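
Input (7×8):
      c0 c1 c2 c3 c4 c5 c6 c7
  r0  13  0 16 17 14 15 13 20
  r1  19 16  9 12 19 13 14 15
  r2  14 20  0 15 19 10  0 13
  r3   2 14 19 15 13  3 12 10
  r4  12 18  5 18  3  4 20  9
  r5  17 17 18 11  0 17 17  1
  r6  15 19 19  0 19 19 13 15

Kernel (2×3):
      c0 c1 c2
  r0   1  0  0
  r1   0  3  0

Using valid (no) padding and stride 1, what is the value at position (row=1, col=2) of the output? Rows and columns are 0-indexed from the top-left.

The receptive field on the input at this output position is [9 12 19 / 0 15 19]. Elementwise product with the kernel and sum: 9·1 + 15·3.

54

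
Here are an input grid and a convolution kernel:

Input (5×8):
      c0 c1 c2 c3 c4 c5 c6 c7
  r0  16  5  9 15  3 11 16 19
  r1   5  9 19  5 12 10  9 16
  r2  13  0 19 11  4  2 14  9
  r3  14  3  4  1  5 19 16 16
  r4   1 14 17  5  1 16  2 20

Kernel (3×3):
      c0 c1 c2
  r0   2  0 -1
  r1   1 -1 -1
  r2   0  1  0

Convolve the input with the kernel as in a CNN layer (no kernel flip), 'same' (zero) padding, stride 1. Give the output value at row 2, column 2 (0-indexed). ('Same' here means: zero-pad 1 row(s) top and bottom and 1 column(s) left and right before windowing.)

The receptive field on the zero-padded input at this output position is [9 19 5 / 0 19 11 / 3 4 1]. Elementwise product with the kernel and sum: 9·2 + 5·-1 + 0·1 + 19·-1 + 11·-1 + 4·1.

-13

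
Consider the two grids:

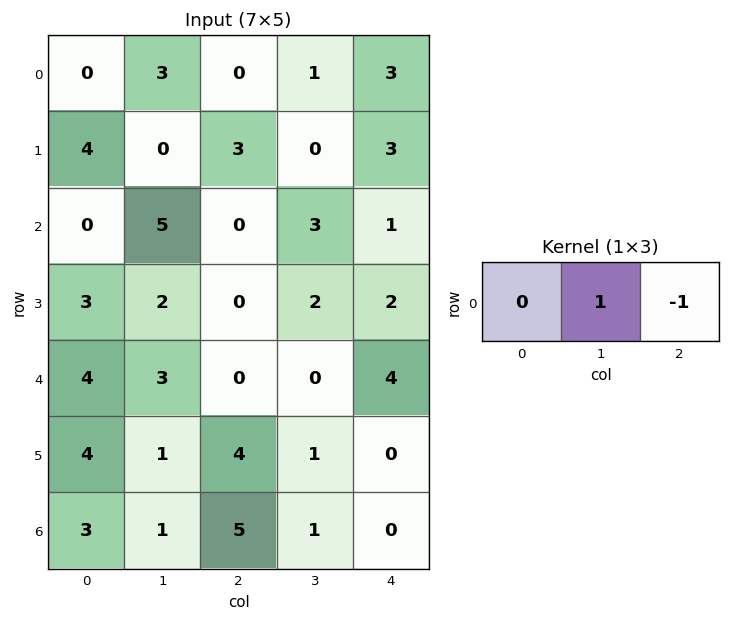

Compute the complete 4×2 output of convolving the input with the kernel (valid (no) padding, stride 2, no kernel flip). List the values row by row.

Output[0,0]: The receptive field on the input at this output position is [0 3 0]. Elementwise product with the kernel and sum: 3·1 + 0·-1.
Output[0,1]: The receptive field on the input at this output position is [0 1 3]. Elementwise product with the kernel and sum: 1·1 + 3·-1.

3 -2
5 2
3 -4
-4 1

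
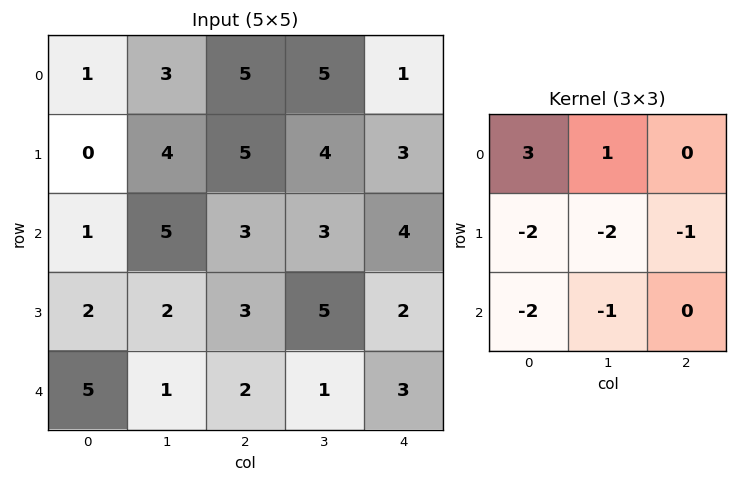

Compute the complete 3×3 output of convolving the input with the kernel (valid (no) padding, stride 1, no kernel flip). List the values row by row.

-14 -21 -10
-17 -9 -8
-14 -1 -11

Output[0,0]: The receptive field on the input at this output position is [1 3 5 / 0 4 5 / 1 5 3]. Elementwise product with the kernel and sum: 1·3 + 3·1 + 0·-2 + 4·-2 + 5·-1 + 1·-2 + 5·-1.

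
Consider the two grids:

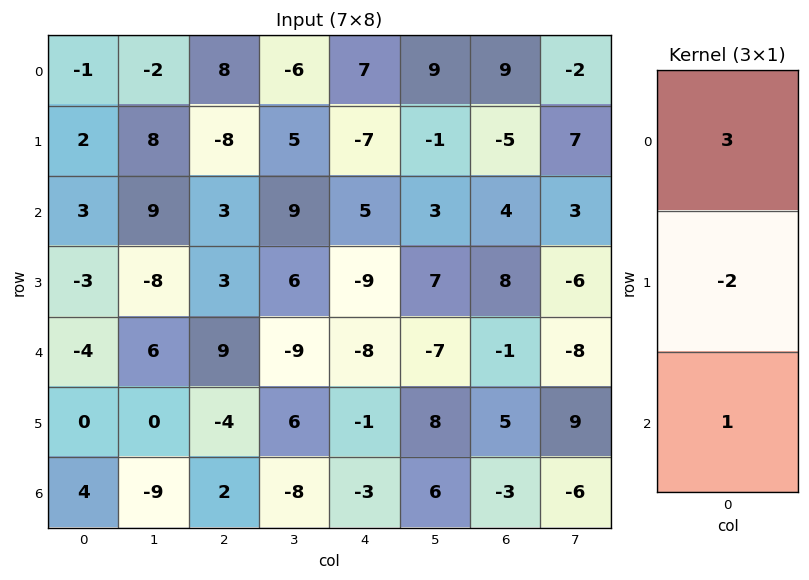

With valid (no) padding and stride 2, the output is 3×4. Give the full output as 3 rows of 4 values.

Output[0,0]: The receptive field on the input at this output position is [-1 / 2 / 3]. Elementwise product with the kernel and sum: -1·3 + 2·-2 + 3·1.
Output[0,1]: The receptive field on the input at this output position is [8 / -8 / 3]. Elementwise product with the kernel and sum: 8·3 + -8·-2 + 3·1.

-4 43 40 41
11 12 25 -5
-8 37 -25 -16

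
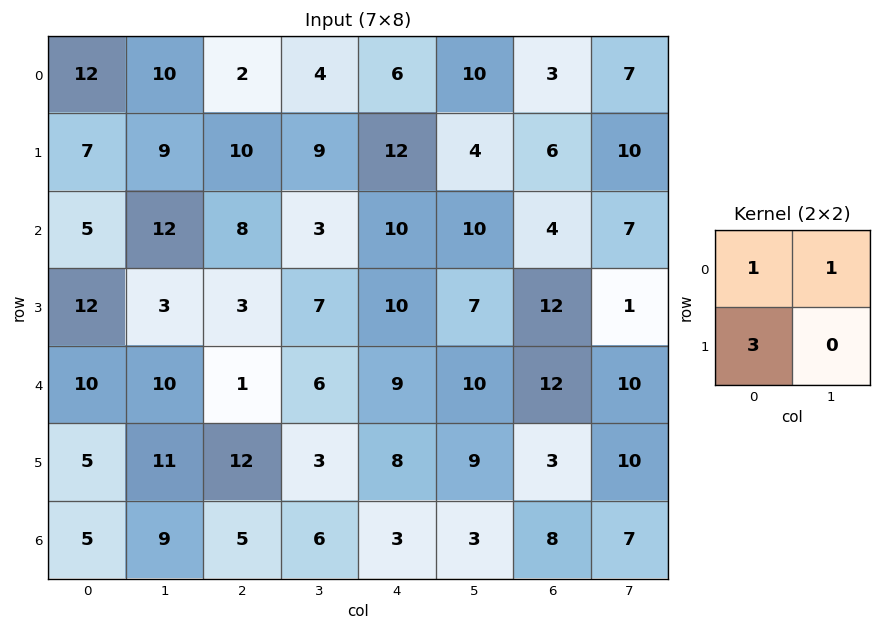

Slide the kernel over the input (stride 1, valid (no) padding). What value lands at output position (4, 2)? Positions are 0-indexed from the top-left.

43

The receptive field on the input at this output position is [1 6 / 12 3]. Elementwise product with the kernel and sum: 1·1 + 6·1 + 12·3.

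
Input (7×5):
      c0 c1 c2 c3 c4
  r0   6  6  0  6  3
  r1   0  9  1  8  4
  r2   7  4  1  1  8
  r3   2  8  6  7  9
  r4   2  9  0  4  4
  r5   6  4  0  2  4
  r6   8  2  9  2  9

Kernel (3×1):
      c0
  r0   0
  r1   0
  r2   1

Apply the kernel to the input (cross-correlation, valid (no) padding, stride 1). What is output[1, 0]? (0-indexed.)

2

The receptive field on the input at this output position is [0 / 7 / 2]. Elementwise product with the kernel and sum: 2·1.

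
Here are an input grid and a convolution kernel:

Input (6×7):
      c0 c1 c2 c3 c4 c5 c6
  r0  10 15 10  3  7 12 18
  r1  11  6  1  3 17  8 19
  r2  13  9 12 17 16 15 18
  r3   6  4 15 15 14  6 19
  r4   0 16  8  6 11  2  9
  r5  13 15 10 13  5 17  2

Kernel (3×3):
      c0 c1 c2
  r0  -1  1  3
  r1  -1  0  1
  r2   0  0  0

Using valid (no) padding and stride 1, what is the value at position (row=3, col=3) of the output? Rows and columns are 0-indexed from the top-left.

13

The receptive field on the input at this output position is [15 14 6 / 6 11 2 / 13 5 17]. Elementwise product with the kernel and sum: 15·-1 + 14·1 + 6·3 + 6·-1 + 2·1.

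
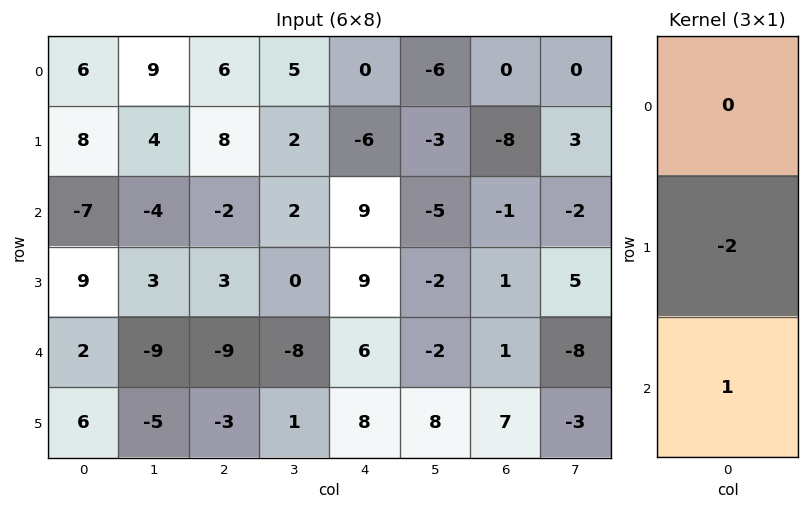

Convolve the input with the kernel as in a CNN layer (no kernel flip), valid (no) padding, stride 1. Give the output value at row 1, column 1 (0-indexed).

The receptive field on the input at this output position is [4 / -4 / 3]. Elementwise product with the kernel and sum: -4·-2 + 3·1.

11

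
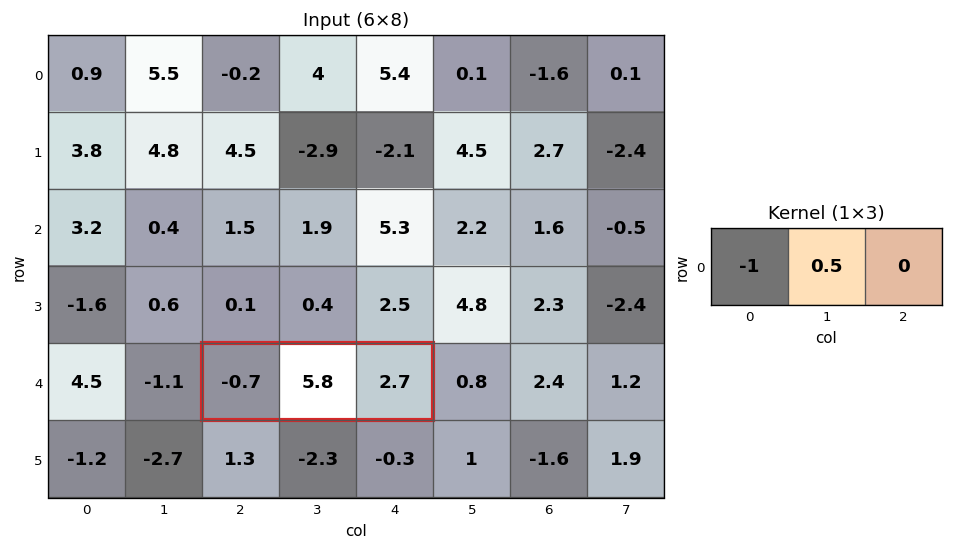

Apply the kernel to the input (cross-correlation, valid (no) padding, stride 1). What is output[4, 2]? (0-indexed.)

3.6

The receptive field on the input at this output position is [-0.7 5.8 2.7]. Elementwise product with the kernel and sum: -0.7·-1 + 5.8·0.5.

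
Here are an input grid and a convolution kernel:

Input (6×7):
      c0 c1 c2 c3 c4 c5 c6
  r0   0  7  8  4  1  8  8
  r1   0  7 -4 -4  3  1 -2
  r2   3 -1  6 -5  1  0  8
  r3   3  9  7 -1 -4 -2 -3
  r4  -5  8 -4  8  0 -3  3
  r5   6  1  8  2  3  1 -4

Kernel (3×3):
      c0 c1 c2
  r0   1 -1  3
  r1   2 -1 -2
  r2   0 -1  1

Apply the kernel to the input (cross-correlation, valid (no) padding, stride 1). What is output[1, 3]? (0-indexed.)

-13

The receptive field on the input at this output position is [-4 3 1 / -5 1 0 / -1 -4 -2]. Elementwise product with the kernel and sum: -4·1 + 3·-1 + 1·3 + -5·2 + 1·-1 + 0·-2 + -4·-1 + -2·1.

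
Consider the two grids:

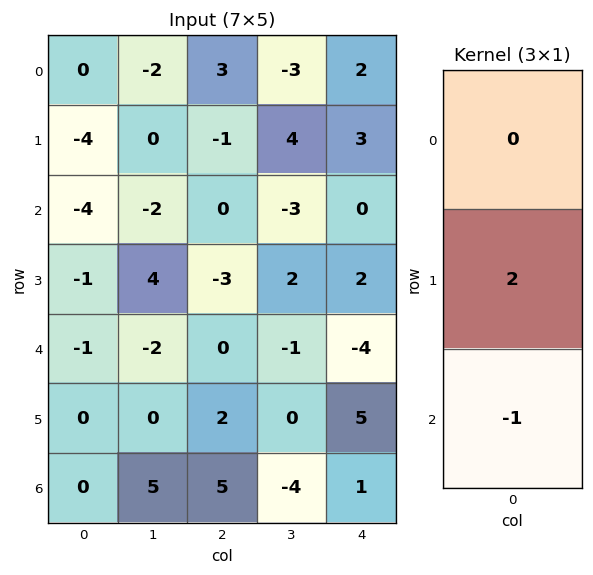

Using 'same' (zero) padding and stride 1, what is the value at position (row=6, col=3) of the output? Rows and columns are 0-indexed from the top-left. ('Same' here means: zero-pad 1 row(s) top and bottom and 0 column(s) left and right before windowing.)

-8

The receptive field on the zero-padded input at this output position is [0 / -4 / 0]. Elementwise product with the kernel and sum: -4·2 + 0·-1.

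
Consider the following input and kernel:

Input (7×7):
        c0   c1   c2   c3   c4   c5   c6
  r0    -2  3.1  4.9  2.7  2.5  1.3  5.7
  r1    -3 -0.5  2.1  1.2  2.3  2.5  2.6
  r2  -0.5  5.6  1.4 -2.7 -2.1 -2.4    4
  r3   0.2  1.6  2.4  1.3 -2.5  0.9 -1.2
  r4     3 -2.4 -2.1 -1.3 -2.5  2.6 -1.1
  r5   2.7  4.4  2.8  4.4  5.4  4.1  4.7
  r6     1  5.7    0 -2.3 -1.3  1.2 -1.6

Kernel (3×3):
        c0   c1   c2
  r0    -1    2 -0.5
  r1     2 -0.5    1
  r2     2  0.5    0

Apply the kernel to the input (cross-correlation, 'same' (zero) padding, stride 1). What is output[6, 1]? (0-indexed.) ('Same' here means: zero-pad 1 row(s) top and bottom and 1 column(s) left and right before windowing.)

3.85

The receptive field on the zero-padded input at this output position is [2.7 4.4 2.8 / 1 5.7 0 / 0 0 0]. Elementwise product with the kernel and sum: 2.7·-1 + 4.4·2 + 2.8·-0.5 + 1·2 + 5.7·-0.5 + 0·1 + 0·2 + 0·0.5.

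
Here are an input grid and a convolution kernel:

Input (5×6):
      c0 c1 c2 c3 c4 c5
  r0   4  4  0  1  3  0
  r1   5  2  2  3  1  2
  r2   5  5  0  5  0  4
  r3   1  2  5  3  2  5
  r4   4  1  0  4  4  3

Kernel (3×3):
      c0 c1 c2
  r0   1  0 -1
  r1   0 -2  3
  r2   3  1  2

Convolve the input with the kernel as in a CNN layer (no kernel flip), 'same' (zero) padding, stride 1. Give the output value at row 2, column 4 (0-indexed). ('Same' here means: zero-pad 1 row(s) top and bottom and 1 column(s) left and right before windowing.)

34

The receptive field on the zero-padded input at this output position is [3 1 2 / 5 0 4 / 3 2 5]. Elementwise product with the kernel and sum: 3·1 + 2·-1 + 0·-2 + 4·3 + 3·3 + 2·1 + 5·2.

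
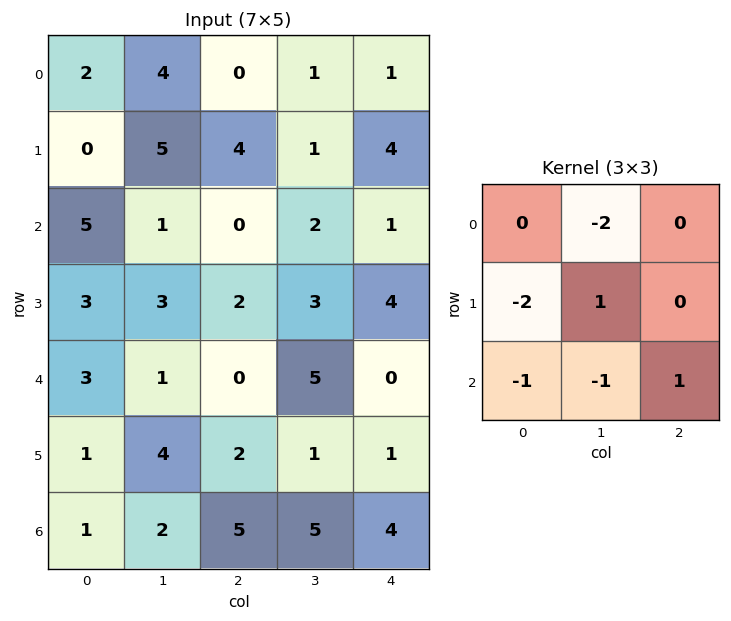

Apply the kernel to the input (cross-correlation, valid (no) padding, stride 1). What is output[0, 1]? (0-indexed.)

The receptive field on the input at this output position is [4 0 1 / 5 4 1 / 1 0 2]. Elementwise product with the kernel and sum: 0·-2 + 5·-2 + 4·1 + 1·-1 + 0·-1 + 2·1.

-5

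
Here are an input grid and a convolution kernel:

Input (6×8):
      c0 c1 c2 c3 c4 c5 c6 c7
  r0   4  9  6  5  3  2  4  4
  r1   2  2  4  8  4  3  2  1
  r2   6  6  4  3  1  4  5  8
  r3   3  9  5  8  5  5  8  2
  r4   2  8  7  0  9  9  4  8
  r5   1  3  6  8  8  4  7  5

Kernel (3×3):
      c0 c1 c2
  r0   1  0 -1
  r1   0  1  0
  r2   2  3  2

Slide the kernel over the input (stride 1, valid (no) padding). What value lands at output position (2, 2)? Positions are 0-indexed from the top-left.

The receptive field on the input at this output position is [4 3 1 / 5 8 5 / 7 0 9]. Elementwise product with the kernel and sum: 4·1 + 1·-1 + 8·1 + 7·2 + 0·3 + 9·2.

43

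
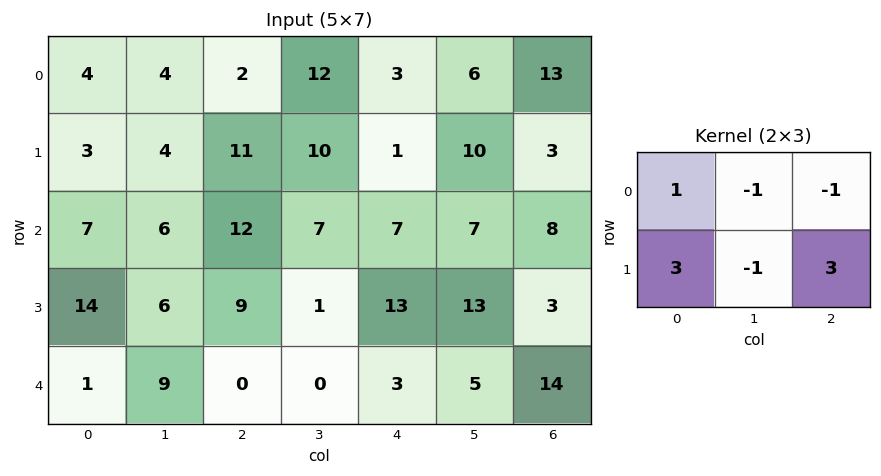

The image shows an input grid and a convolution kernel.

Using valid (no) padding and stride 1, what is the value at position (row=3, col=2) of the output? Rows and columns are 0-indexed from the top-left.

The receptive field on the input at this output position is [9 1 13 / 0 0 3]. Elementwise product with the kernel and sum: 9·1 + 1·-1 + 13·-1 + 0·3 + 0·-1 + 3·3.

4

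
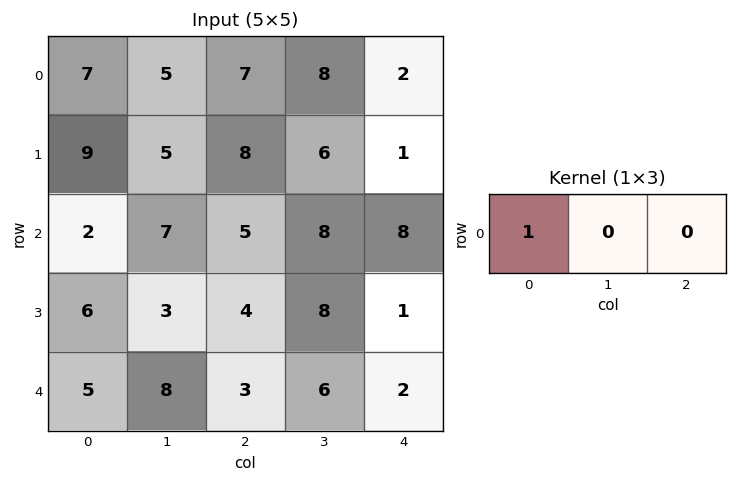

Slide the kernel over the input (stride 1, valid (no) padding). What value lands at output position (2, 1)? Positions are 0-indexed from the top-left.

The receptive field on the input at this output position is [7 5 8]. Elementwise product with the kernel and sum: 7·1.

7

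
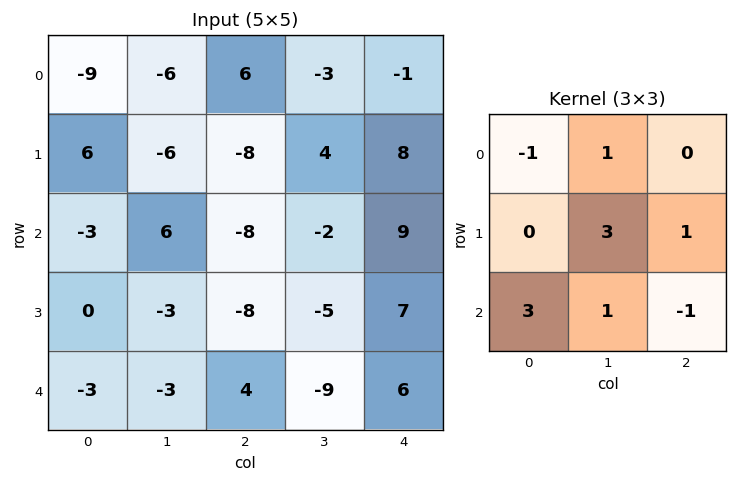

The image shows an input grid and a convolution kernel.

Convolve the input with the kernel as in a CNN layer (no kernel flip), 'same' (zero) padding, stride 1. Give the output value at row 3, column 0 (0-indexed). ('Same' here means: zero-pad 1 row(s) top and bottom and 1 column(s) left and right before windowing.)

-6

The receptive field on the zero-padded input at this output position is [0 -3 6 / 0 0 -3 / 0 -3 -3]. Elementwise product with the kernel and sum: 0·-1 + -3·1 + 0·3 + -3·1 + 0·3 + -3·1 + -3·-1.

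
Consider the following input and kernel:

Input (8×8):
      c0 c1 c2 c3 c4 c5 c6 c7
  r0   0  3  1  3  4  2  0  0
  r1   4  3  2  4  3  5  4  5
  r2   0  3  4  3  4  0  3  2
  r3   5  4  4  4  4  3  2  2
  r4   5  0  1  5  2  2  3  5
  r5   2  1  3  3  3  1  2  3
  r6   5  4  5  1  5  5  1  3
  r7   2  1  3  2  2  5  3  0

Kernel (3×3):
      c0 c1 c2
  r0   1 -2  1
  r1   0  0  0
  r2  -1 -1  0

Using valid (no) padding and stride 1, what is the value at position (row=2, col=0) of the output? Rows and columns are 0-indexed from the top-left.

The receptive field on the input at this output position is [0 3 4 / 5 4 4 / 5 0 1]. Elementwise product with the kernel and sum: 0·1 + 3·-2 + 4·1 + 5·-1 + 0·-1.

-7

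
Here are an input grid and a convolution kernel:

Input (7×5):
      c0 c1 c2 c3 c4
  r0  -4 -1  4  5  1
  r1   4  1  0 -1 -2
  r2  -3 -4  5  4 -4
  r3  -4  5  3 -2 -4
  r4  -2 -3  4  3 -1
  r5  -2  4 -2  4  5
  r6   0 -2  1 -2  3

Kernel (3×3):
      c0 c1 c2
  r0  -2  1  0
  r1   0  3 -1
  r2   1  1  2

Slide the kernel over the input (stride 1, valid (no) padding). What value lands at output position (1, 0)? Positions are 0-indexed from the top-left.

The receptive field on the input at this output position is [4 1 0 / -3 -4 5 / -4 5 3]. Elementwise product with the kernel and sum: 4·-2 + 1·1 + -4·3 + 5·-1 + -4·1 + 5·1 + 3·2.

-17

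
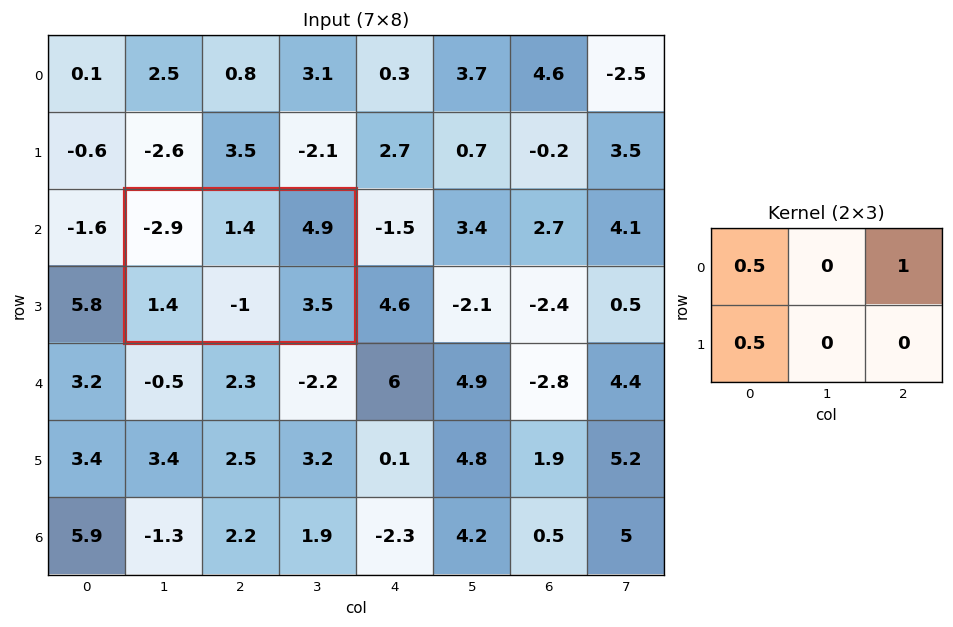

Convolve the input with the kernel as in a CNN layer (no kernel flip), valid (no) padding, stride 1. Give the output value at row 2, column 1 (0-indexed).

4.15

The receptive field on the input at this output position is [-2.9 1.4 4.9 / 1.4 -1 3.5]. Elementwise product with the kernel and sum: -2.9·0.5 + 4.9·1 + 1.4·0.5.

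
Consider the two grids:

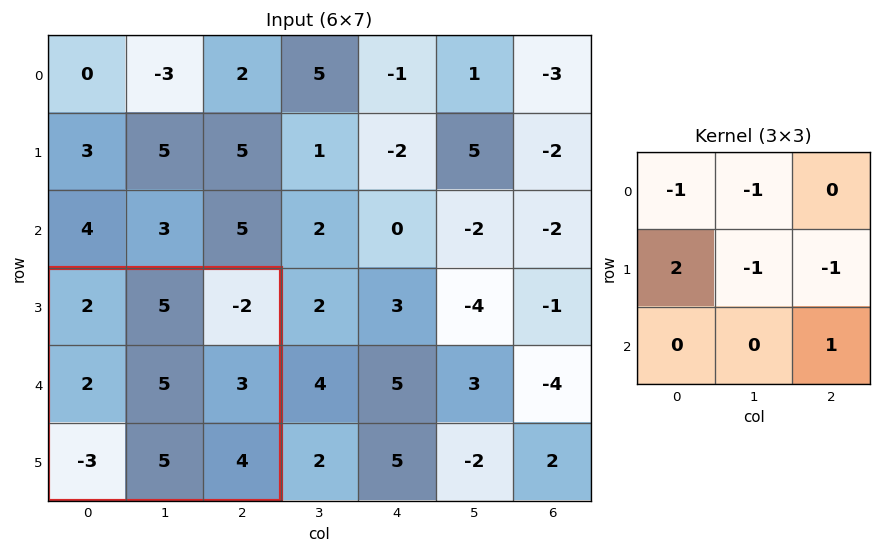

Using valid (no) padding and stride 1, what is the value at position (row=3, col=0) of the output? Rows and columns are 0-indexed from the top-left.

The receptive field on the input at this output position is [2 5 -2 / 2 5 3 / -3 5 4]. Elementwise product with the kernel and sum: 2·-1 + 5·-1 + 2·2 + 5·-1 + 3·-1 + 4·1.

-7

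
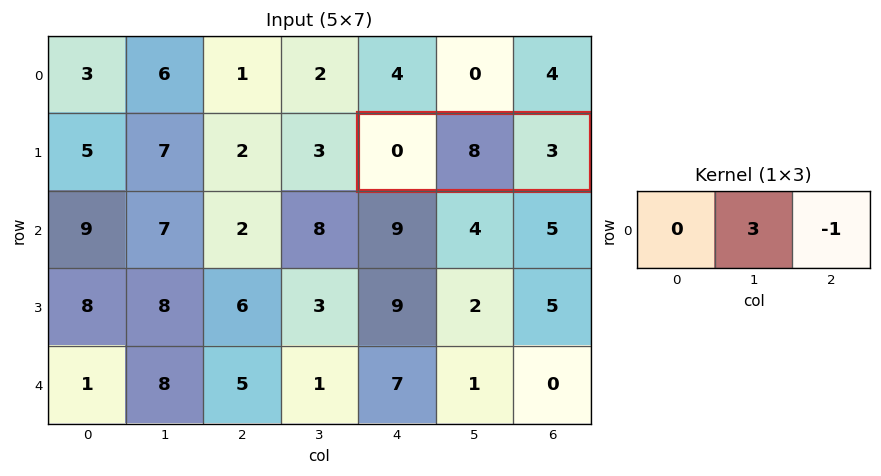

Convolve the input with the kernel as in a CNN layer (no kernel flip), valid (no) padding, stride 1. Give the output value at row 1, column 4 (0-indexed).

21

The receptive field on the input at this output position is [0 8 3]. Elementwise product with the kernel and sum: 8·3 + 3·-1.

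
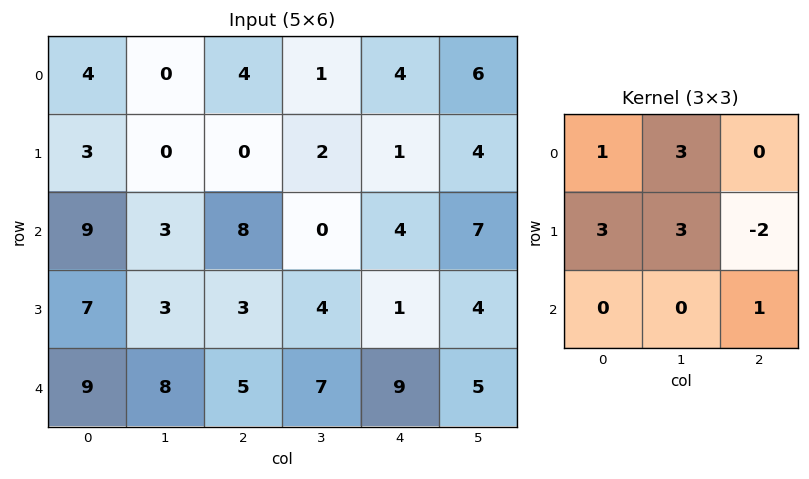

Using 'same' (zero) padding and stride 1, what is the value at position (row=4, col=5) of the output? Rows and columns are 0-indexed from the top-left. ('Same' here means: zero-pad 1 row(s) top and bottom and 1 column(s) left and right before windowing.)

55

The receptive field on the zero-padded input at this output position is [1 4 0 / 9 5 0 / 0 0 0]. Elementwise product with the kernel and sum: 1·1 + 4·3 + 9·3 + 5·3 + 0·-2 + 0·1.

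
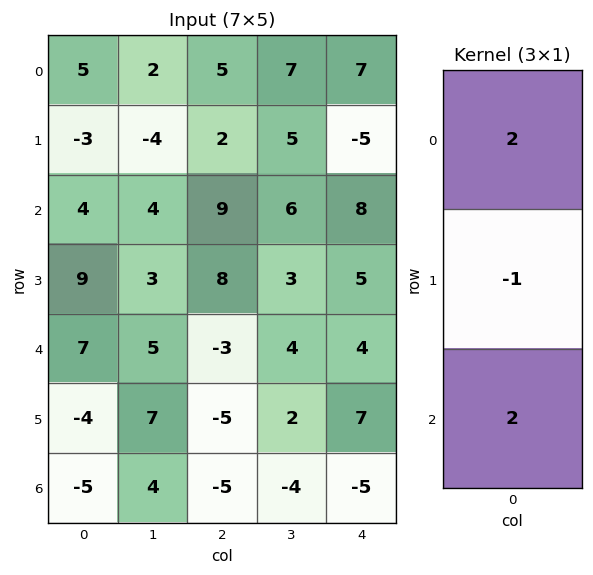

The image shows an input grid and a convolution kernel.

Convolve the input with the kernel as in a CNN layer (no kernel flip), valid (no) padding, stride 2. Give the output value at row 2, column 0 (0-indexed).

The receptive field on the input at this output position is [7 / -4 / -5]. Elementwise product with the kernel and sum: 7·2 + -4·-1 + -5·2.

8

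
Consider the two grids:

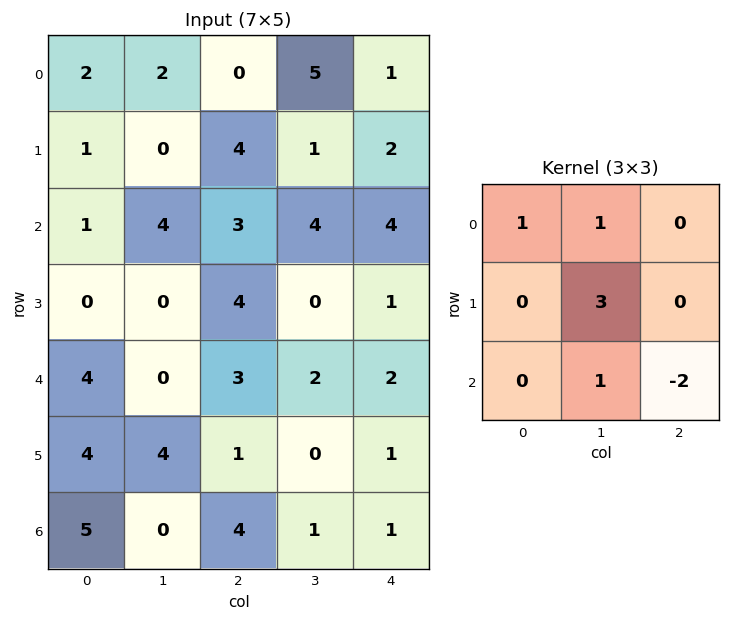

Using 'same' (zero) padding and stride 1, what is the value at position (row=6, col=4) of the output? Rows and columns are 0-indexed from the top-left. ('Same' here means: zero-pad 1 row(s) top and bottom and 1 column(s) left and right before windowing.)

The receptive field on the zero-padded input at this output position is [0 1 0 / 1 1 0 / 0 0 0]. Elementwise product with the kernel and sum: 0·1 + 1·1 + 1·3 + 0·1 + 0·-2.

4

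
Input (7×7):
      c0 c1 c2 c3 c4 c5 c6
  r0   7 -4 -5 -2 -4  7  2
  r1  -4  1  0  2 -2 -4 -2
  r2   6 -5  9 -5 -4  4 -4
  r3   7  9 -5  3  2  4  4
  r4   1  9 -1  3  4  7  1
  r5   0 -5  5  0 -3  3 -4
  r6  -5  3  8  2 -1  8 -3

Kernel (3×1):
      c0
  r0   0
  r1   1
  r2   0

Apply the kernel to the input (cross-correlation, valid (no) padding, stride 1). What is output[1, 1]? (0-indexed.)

-5

The receptive field on the input at this output position is [1 / -5 / 9]. Elementwise product with the kernel and sum: -5·1.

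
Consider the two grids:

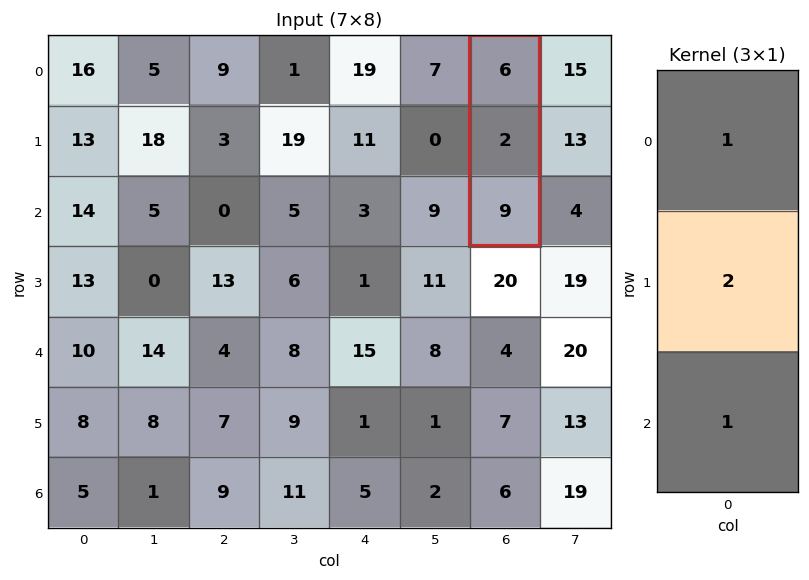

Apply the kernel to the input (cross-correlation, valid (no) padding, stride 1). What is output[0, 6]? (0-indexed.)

19

The receptive field on the input at this output position is [6 / 2 / 9]. Elementwise product with the kernel and sum: 6·1 + 2·2 + 9·1.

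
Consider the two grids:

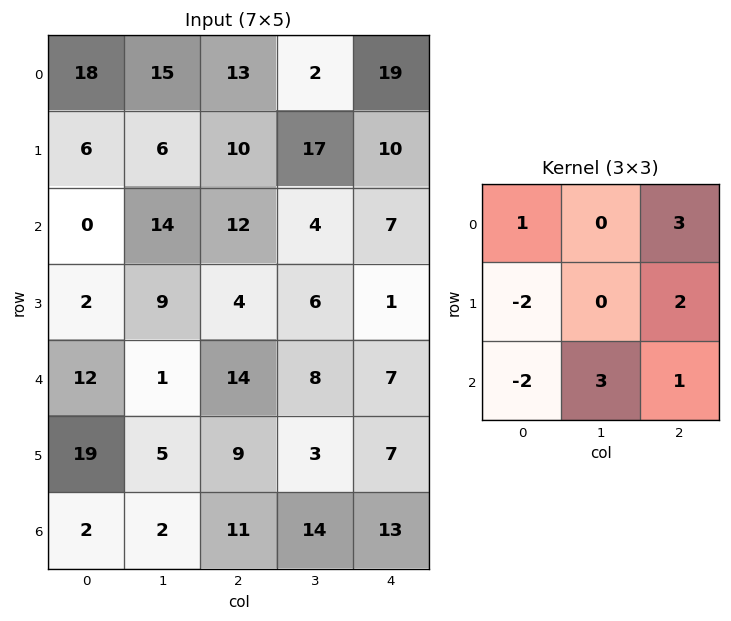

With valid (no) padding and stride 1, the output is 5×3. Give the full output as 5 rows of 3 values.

Output[0,0]: The receptive field on the input at this output position is [18 15 13 / 6 6 10 / 0 14 12]. Elementwise product with the kernel and sum: 18·1 + 13·3 + 6·-2 + 10·2 + 0·-2 + 14·3 + 12·1.

119 55 65
87 37 41
33 68 30
4 61 -9
47 64 64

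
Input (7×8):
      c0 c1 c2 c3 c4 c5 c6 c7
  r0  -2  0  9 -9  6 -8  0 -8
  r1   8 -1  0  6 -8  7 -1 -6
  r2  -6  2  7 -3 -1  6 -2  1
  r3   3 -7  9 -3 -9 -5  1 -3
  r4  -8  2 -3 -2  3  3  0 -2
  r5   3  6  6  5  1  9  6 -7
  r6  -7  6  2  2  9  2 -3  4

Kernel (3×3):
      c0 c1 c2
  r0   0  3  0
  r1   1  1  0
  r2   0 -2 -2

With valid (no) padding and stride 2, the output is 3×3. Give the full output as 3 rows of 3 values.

-11 -13 -33
4 -5 -2
-1 -17 21

Output[0,0]: The receptive field on the input at this output position is [-2 0 9 / 8 -1 0 / -6 2 7]. Elementwise product with the kernel and sum: 0·3 + 8·1 + -1·1 + 2·-2 + 7·-2.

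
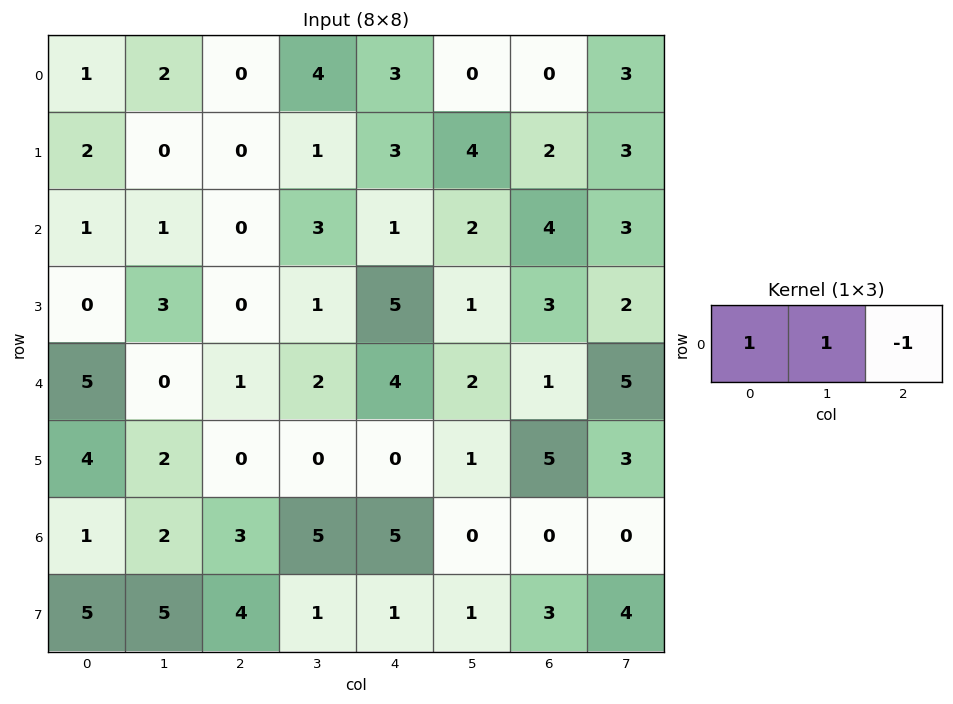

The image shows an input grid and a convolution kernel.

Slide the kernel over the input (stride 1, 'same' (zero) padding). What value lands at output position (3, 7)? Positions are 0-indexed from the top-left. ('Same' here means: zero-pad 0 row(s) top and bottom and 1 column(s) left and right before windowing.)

5

The receptive field on the zero-padded input at this output position is [3 2 0]. Elementwise product with the kernel and sum: 3·1 + 2·1 + 0·-1.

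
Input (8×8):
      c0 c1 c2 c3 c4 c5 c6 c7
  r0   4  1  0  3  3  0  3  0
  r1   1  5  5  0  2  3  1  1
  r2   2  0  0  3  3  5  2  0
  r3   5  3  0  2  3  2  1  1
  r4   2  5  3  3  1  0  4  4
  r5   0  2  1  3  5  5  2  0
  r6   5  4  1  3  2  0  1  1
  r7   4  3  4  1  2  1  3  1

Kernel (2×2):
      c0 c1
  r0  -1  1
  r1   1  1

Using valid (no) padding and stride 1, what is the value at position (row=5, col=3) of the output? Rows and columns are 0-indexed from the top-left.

The receptive field on the input at this output position is [3 5 / 3 2]. Elementwise product with the kernel and sum: 3·-1 + 5·1 + 3·1 + 2·1.

7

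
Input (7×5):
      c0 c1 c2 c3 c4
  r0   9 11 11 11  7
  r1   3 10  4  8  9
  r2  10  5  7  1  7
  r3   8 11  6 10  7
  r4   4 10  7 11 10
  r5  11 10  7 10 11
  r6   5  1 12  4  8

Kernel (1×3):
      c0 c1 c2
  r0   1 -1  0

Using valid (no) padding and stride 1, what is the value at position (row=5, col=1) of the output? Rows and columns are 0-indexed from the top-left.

3

The receptive field on the input at this output position is [10 7 10]. Elementwise product with the kernel and sum: 10·1 + 7·-1.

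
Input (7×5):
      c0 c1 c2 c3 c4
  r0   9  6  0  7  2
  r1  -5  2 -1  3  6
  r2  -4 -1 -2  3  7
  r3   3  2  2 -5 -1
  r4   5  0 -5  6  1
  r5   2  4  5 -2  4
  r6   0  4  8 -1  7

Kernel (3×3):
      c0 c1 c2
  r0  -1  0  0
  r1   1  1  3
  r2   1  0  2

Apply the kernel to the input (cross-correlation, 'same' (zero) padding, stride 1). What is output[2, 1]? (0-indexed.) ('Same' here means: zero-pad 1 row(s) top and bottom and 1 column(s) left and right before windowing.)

1

The receptive field on the zero-padded input at this output position is [-5 2 -1 / -4 -1 -2 / 3 2 2]. Elementwise product with the kernel and sum: -5·-1 + -4·1 + -1·1 + -2·3 + 3·1 + 2·2.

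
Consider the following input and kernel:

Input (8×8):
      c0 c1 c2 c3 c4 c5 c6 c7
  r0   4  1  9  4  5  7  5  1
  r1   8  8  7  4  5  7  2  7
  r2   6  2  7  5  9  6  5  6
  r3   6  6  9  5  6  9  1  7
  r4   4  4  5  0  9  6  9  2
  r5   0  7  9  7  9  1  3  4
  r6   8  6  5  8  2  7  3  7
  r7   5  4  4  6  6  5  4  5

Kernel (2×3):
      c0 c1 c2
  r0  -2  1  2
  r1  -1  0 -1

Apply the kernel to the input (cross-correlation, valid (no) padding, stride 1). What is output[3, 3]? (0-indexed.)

The receptive field on the input at this output position is [5 6 9 / 0 9 6]. Elementwise product with the kernel and sum: 5·-2 + 6·1 + 9·2 + 0·-1 + 6·-1.

8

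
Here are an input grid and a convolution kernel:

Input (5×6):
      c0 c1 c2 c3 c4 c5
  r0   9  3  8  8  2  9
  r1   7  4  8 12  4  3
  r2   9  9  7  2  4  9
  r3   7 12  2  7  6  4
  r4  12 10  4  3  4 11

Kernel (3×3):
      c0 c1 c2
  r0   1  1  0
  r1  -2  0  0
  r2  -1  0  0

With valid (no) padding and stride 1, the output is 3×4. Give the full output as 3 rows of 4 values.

Output[0,0]: The receptive field on the input at this output position is [9 3 8 / 7 4 8 / 9 9 7]. Elementwise product with the kernel and sum: 9·1 + 3·1 + 7·-2 + 9·-1.

-11 -6 -7 -16
-14 -18 4 5
-8 -18 1 -11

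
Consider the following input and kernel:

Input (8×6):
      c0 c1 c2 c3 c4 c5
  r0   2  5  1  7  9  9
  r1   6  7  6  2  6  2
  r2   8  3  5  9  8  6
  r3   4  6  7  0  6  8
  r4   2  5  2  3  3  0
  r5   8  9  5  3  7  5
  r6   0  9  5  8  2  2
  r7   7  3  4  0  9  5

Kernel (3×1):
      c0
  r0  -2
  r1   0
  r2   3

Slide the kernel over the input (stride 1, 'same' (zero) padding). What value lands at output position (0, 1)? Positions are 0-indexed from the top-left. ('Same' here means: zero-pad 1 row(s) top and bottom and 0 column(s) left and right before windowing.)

The receptive field on the zero-padded input at this output position is [0 / 5 / 7]. Elementwise product with the kernel and sum: 0·-2 + 7·3.

21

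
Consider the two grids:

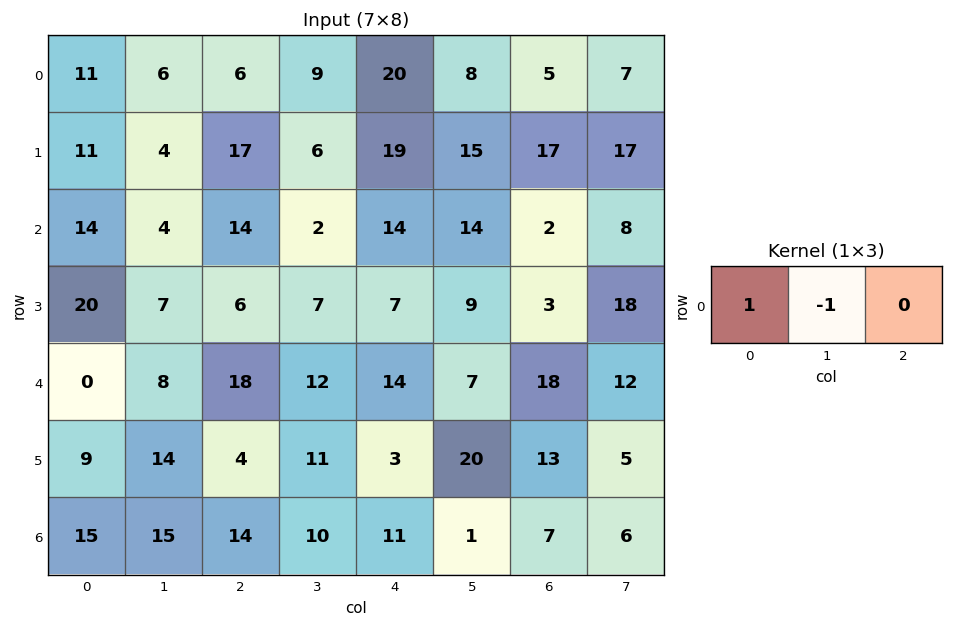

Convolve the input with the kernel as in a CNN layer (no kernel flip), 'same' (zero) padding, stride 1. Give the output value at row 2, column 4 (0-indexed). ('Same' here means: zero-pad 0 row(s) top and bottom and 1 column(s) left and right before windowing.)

The receptive field on the zero-padded input at this output position is [2 14 14]. Elementwise product with the kernel and sum: 2·1 + 14·-1.

-12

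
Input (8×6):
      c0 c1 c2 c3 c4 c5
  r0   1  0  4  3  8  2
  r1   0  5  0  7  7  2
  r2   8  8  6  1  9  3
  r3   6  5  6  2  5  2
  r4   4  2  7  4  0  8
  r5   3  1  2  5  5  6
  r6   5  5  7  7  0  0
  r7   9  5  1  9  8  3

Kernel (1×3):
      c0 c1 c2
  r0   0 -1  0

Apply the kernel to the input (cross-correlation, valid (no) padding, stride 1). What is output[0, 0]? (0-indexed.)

The receptive field on the input at this output position is [1 0 4]. Elementwise product with the kernel and sum: 0·-1.

0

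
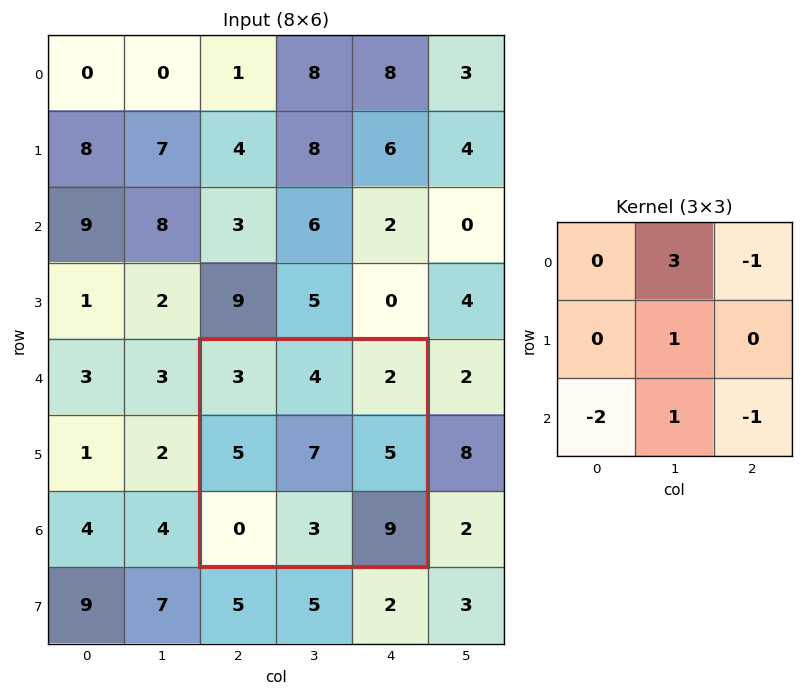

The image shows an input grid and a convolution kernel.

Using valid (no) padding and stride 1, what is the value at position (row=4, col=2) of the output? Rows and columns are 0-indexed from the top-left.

The receptive field on the input at this output position is [3 4 2 / 5 7 5 / 0 3 9]. Elementwise product with the kernel and sum: 4·3 + 2·-1 + 7·1 + 0·-2 + 3·1 + 9·-1.

11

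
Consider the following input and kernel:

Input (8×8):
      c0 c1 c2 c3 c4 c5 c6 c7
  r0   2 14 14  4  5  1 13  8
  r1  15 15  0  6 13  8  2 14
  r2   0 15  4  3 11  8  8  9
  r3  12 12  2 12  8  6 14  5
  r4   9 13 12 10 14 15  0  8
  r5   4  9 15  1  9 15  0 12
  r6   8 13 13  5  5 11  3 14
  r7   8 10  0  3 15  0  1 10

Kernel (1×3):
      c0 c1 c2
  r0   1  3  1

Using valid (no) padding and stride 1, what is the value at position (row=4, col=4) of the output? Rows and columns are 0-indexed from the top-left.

The receptive field on the input at this output position is [14 15 0]. Elementwise product with the kernel and sum: 14·1 + 15·3 + 0·1.

59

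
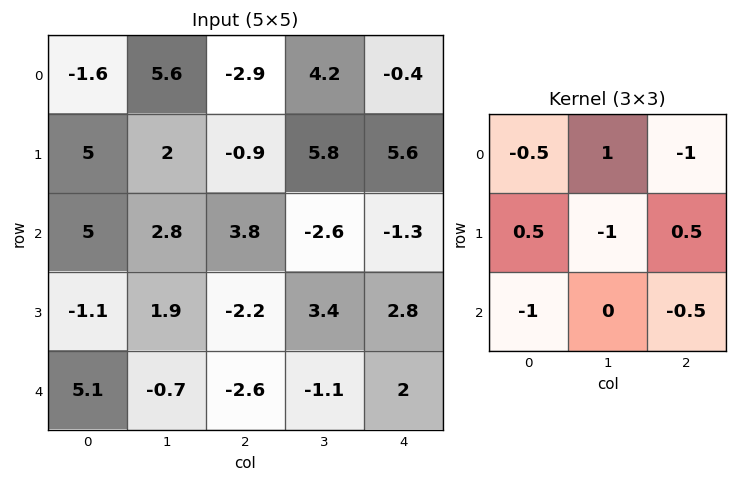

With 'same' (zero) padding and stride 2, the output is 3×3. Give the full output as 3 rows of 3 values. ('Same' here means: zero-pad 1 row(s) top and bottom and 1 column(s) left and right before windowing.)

Output[0,0]: The receptive field on the zero-padded input at this output position is [0 0 0 / 0 -1.6 5.6 / 0 5 2]. Elementwise product with the kernel and sum: 0·-0.5 + 0·1 + 0·-1 + 0·0.5 + -1.6·-1 + 5.6·0.5 + 0·-1 + 2·-0.5.
Output[0,1]: The receptive field on the zero-padded input at this output position is [0 0 0 / 5.6 -2.9 4.2 / 2 -0.9 5.8]. Elementwise product with the kernel and sum: 0·-0.5 + 0·1 + 0·-1 + 5.6·0.5 + -2.9·-1 + 4.2·0.5 + 2·-1 + 5.8·-0.5.

3.4 2.9 -3.3
-1.55 -15 -0.7
-8.45 -4.85 -1.45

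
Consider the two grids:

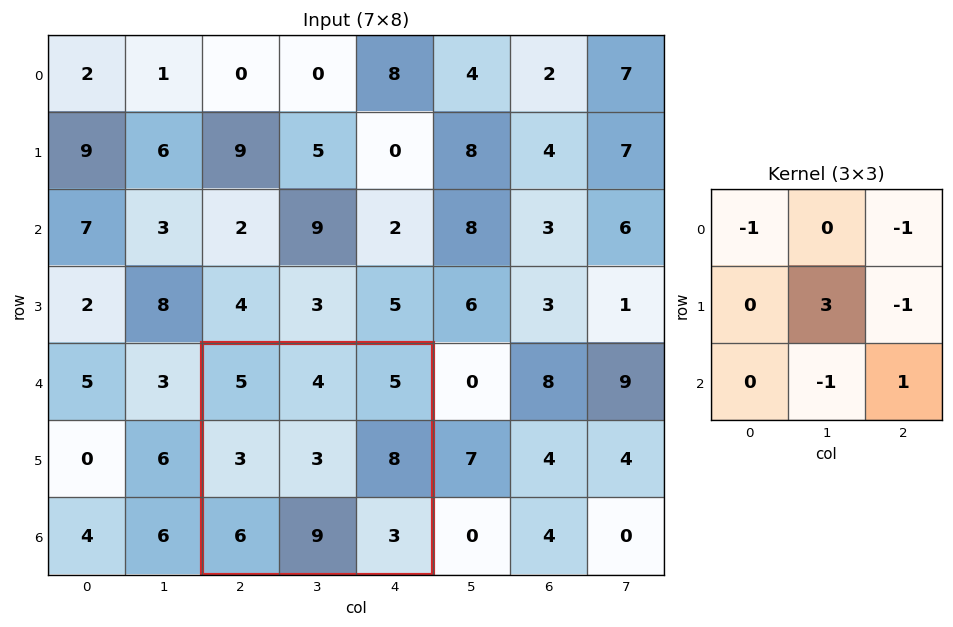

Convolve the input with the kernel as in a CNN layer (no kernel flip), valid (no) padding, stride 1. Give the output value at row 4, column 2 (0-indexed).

-15

The receptive field on the input at this output position is [5 4 5 / 3 3 8 / 6 9 3]. Elementwise product with the kernel and sum: 5·-1 + 5·-1 + 3·3 + 8·-1 + 9·-1 + 3·1.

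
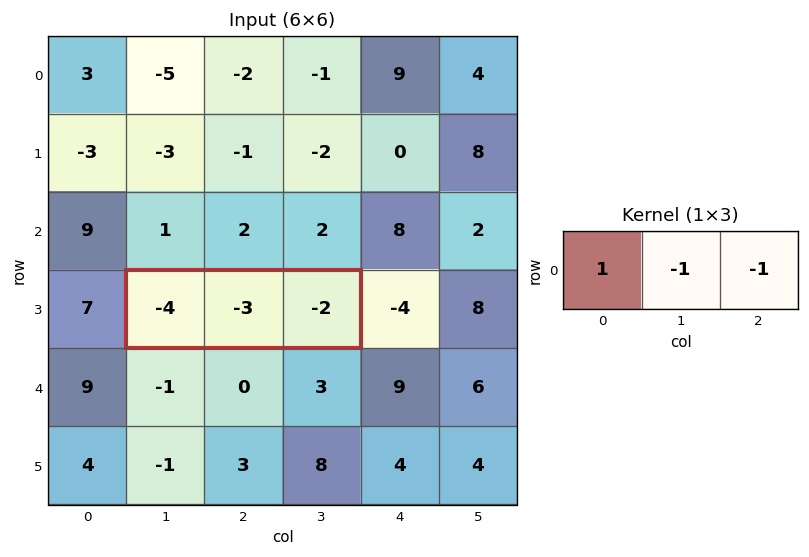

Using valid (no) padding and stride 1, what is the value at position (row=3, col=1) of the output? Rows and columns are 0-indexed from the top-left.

The receptive field on the input at this output position is [-4 -3 -2]. Elementwise product with the kernel and sum: -4·1 + -3·-1 + -2·-1.

1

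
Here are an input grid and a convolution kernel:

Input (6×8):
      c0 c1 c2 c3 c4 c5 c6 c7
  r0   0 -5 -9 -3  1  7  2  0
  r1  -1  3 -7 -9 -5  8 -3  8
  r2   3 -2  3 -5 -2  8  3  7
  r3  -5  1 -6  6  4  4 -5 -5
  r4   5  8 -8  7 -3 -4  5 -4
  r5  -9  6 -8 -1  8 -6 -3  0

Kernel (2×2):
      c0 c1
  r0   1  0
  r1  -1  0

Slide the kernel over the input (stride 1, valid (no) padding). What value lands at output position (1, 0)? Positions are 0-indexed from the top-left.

The receptive field on the input at this output position is [-1 3 / 3 -2]. Elementwise product with the kernel and sum: -1·1 + 3·-1.

-4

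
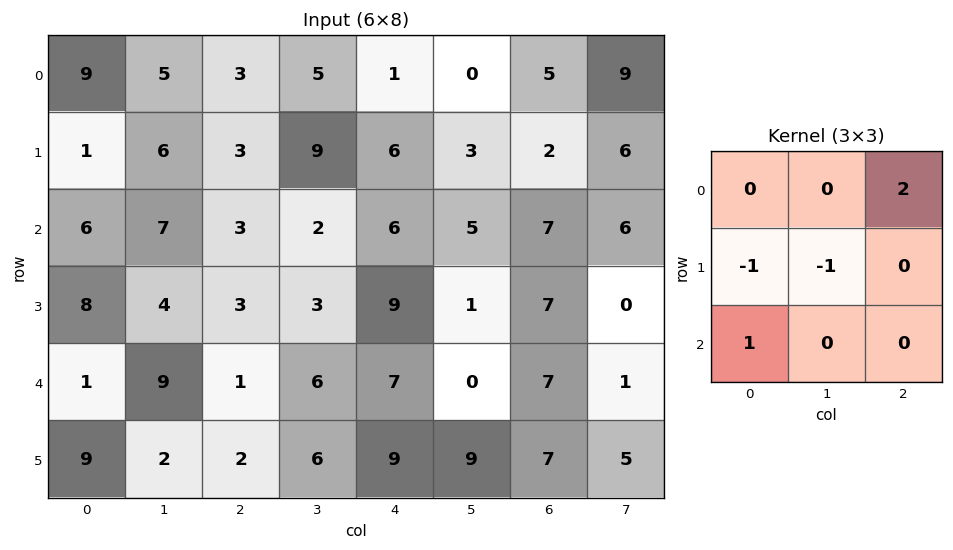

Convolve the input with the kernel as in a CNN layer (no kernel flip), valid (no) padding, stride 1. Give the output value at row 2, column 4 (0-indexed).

11

The receptive field on the input at this output position is [6 5 7 / 9 1 7 / 7 0 7]. Elementwise product with the kernel and sum: 7·2 + 9·-1 + 1·-1 + 7·1.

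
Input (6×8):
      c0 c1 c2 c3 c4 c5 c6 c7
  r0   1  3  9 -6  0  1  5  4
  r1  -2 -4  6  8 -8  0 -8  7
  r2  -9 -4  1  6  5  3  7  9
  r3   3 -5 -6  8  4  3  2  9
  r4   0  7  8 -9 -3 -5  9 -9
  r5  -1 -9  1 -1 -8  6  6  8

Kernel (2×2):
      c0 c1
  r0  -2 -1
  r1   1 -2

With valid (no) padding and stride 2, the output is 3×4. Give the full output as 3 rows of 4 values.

1 -22 -9 -36
35 -30 -15 -39
10 -4 -9 -19

Output[0,0]: The receptive field on the input at this output position is [1 3 / -2 -4]. Elementwise product with the kernel and sum: 1·-2 + 3·-1 + -2·1 + -4·-2.
Output[0,1]: The receptive field on the input at this output position is [9 -6 / 6 8]. Elementwise product with the kernel and sum: 9·-2 + -6·-1 + 6·1 + 8·-2.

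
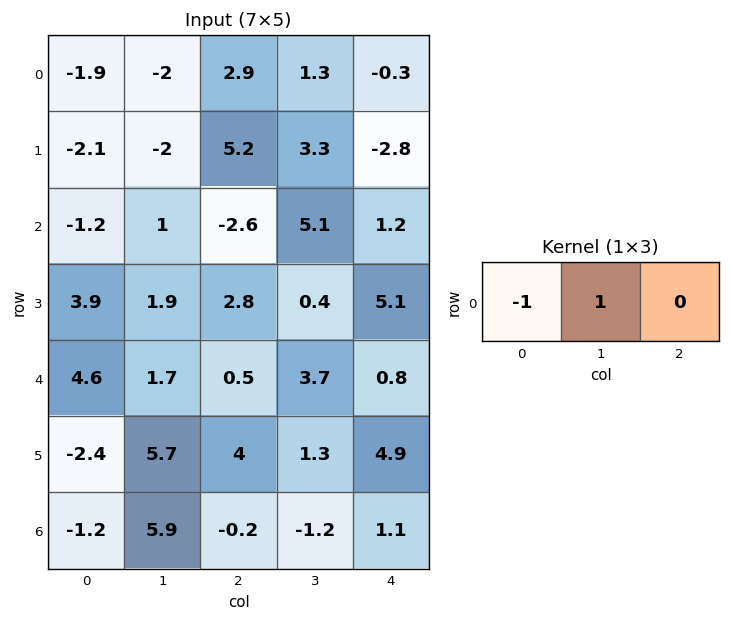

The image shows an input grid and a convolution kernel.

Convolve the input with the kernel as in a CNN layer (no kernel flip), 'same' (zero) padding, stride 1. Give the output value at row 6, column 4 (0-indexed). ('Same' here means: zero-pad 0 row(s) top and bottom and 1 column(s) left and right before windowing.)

2.3

The receptive field on the zero-padded input at this output position is [-1.2 1.1 0]. Elementwise product with the kernel and sum: -1.2·-1 + 1.1·1.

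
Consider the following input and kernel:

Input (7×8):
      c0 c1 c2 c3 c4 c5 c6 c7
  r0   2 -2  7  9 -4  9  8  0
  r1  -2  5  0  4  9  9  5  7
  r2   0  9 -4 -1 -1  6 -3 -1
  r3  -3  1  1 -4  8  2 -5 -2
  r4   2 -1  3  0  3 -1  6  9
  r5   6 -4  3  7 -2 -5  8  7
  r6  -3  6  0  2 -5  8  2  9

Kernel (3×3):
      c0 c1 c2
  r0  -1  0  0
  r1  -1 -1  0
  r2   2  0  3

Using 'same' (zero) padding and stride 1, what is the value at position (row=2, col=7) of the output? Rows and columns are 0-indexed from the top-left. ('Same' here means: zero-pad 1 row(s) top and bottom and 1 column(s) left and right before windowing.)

-11

The receptive field on the zero-padded input at this output position is [5 7 0 / -3 -1 0 / -5 -2 0]. Elementwise product with the kernel and sum: 5·-1 + -3·-1 + -1·-1 + -5·2 + 0·3.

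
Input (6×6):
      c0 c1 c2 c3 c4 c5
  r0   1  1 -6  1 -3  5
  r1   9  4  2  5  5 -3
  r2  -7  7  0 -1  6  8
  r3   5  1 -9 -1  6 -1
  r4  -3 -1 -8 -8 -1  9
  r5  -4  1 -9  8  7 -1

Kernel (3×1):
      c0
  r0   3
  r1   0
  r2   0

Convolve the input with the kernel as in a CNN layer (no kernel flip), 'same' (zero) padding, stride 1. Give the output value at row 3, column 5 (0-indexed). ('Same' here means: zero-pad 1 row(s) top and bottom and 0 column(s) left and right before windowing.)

The receptive field on the zero-padded input at this output position is [8 / -1 / 9]. Elementwise product with the kernel and sum: 8·3.

24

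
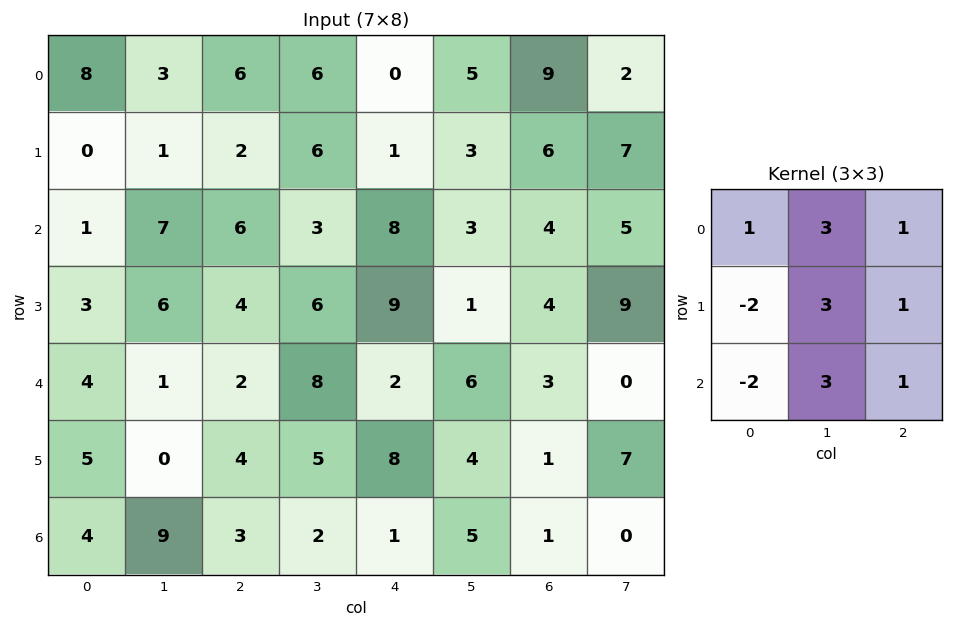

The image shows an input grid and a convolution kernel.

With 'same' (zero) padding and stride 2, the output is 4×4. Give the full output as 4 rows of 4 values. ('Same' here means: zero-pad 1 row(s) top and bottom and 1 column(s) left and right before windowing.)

28 28 -13 38
26 26 49 58
43 53 48 21
36 10 37 7

Output[0,0]: The receptive field on the zero-padded input at this output position is [0 0 0 / 0 8 3 / 0 0 1]. Elementwise product with the kernel and sum: 0·1 + 0·3 + 0·1 + 0·-2 + 8·3 + 3·1 + 0·-2 + 0·3 + 1·1.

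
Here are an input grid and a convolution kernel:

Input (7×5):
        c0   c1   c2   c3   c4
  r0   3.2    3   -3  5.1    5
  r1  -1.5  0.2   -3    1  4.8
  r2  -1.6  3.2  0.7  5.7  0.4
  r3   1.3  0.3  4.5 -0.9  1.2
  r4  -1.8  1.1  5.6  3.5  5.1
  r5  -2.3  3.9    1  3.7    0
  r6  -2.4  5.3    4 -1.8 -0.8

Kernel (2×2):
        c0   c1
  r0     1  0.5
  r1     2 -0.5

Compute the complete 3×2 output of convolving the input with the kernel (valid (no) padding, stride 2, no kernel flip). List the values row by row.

Output[0,0]: The receptive field on the input at this output position is [3.2 3 / -1.5 0.2]. Elementwise product with the kernel and sum: 3.2·1 + 3·0.5 + -1.5·2 + 0.2·-0.5.
Output[0,1]: The receptive field on the input at this output position is [-3 5.1 / -3 1]. Elementwise product with the kernel and sum: -3·1 + 5.1·0.5 + -3·2 + 1·-0.5.

1.6 -6.95
2.45 13
-7.8 7.5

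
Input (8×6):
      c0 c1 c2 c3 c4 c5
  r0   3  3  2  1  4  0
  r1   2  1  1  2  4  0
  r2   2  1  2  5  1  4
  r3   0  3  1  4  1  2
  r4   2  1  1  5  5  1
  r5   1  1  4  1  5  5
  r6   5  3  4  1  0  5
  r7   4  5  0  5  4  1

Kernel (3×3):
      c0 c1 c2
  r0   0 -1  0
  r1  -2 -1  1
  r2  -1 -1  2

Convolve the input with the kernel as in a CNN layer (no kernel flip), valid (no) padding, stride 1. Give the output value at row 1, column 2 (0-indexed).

The receptive field on the input at this output position is [1 2 4 / 2 5 1 / 1 4 1]. Elementwise product with the kernel and sum: 2·-1 + 2·-2 + 5·-1 + 1·1 + 1·-1 + 4·-1 + 1·2.

-13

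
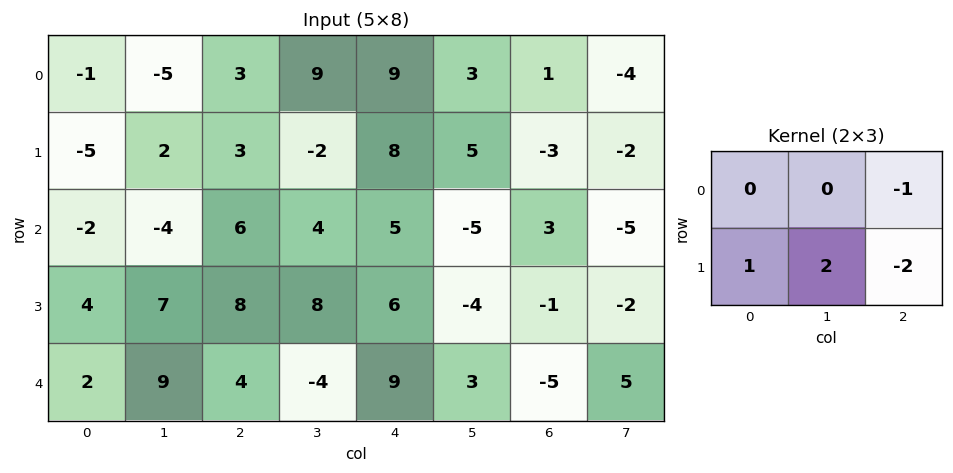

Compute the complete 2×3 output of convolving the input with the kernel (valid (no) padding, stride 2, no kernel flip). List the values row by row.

-10 -26 23
-4 7 -3

Output[0,0]: The receptive field on the input at this output position is [-1 -5 3 / -5 2 3]. Elementwise product with the kernel and sum: 3·-1 + -5·1 + 2·2 + 3·-2.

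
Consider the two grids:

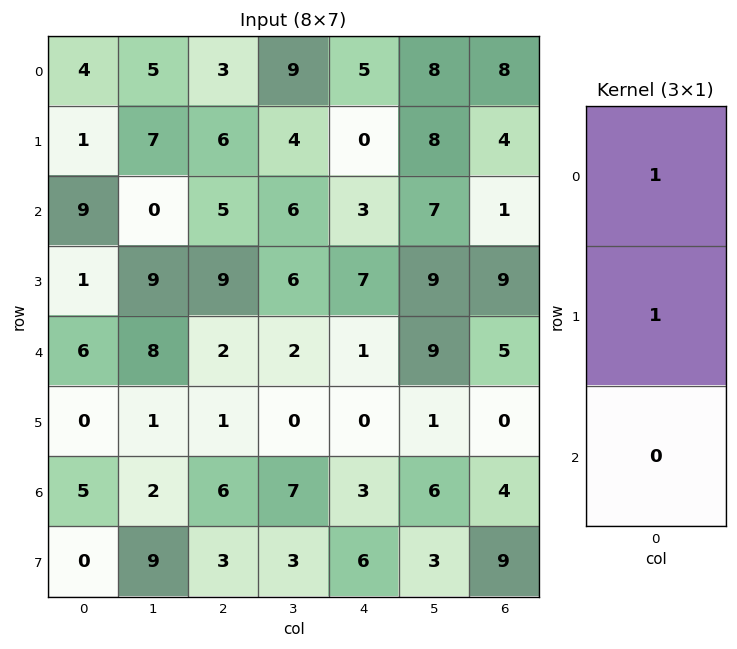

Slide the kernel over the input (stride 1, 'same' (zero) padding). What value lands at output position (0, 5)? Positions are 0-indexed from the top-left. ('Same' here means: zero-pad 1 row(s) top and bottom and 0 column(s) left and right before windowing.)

The receptive field on the zero-padded input at this output position is [0 / 8 / 8]. Elementwise product with the kernel and sum: 0·1 + 8·1.

8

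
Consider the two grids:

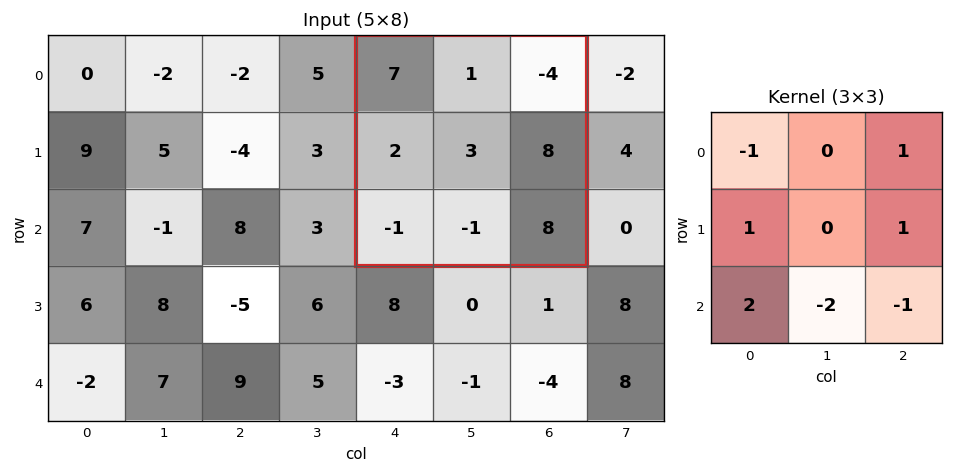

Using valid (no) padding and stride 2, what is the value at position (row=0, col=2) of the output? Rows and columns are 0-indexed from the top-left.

The receptive field on the input at this output position is [7 1 -4 / 2 3 8 / -1 -1 8]. Elementwise product with the kernel and sum: 7·-1 + -4·1 + 2·1 + 8·1 + -1·2 + -1·-2 + 8·-1.

-9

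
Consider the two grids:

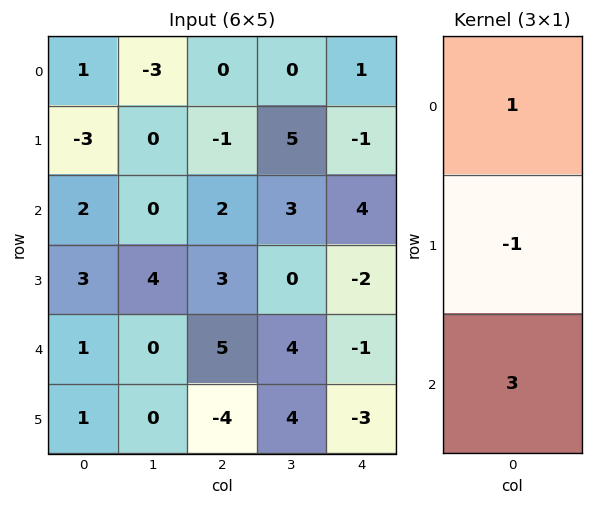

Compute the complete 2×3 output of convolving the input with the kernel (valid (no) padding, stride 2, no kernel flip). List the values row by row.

Output[0,0]: The receptive field on the input at this output position is [1 / -3 / 2]. Elementwise product with the kernel and sum: 1·1 + -3·-1 + 2·3.
Output[0,1]: The receptive field on the input at this output position is [0 / -1 / 2]. Elementwise product with the kernel and sum: 0·1 + -1·-1 + 2·3.

10 7 14
2 14 3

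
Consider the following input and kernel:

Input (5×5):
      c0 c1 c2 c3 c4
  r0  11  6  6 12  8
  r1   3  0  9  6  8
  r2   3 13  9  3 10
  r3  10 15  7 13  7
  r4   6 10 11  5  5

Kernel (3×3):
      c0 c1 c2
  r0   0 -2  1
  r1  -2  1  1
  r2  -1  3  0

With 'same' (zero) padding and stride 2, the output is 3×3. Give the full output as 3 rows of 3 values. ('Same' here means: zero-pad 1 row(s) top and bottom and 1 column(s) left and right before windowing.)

26 33 2
40 -20 -4
11 -5 -19

Output[0,0]: The receptive field on the zero-padded input at this output position is [0 0 0 / 0 11 6 / 0 3 0]. Elementwise product with the kernel and sum: 0·-2 + 0·1 + 0·-2 + 11·1 + 6·1 + 0·-1 + 3·3.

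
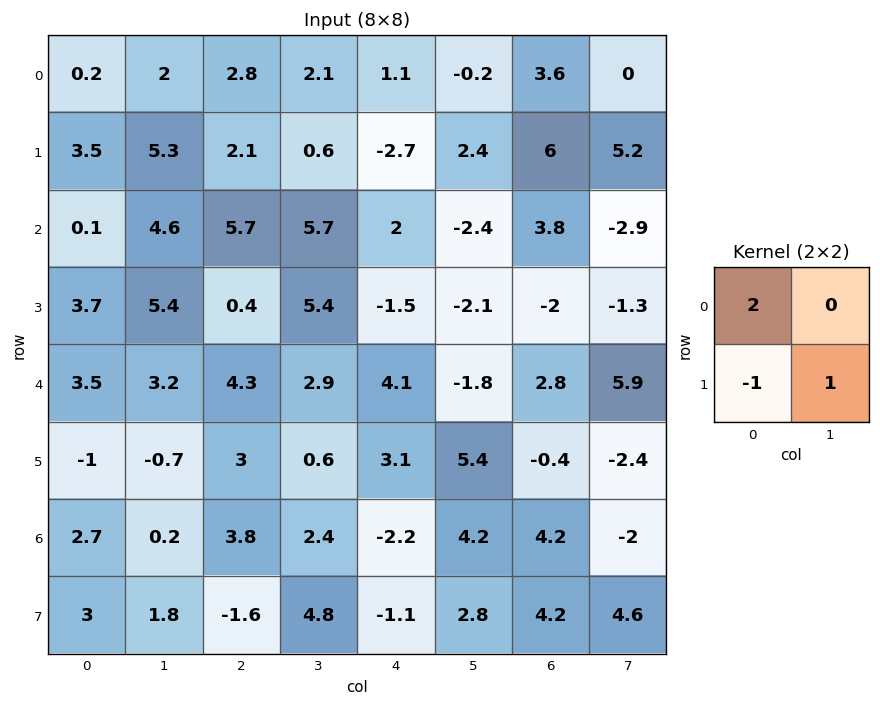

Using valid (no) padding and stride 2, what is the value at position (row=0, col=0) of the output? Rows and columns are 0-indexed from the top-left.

2.2

The receptive field on the input at this output position is [0.2 2 / 3.5 5.3]. Elementwise product with the kernel and sum: 0.2·2 + 3.5·-1 + 5.3·1.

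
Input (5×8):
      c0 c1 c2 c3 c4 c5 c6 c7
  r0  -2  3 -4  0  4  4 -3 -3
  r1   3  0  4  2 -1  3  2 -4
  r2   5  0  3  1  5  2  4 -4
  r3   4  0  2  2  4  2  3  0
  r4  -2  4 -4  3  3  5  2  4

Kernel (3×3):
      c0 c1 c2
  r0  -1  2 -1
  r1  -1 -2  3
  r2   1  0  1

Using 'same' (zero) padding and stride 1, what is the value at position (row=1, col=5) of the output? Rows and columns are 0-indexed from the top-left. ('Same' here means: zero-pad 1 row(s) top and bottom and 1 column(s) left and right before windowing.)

The receptive field on the zero-padded input at this output position is [4 4 -3 / -1 3 2 / 5 2 4]. Elementwise product with the kernel and sum: 4·-1 + 4·2 + -3·-1 + -1·-1 + 3·-2 + 2·3 + 5·1 + 4·1.

17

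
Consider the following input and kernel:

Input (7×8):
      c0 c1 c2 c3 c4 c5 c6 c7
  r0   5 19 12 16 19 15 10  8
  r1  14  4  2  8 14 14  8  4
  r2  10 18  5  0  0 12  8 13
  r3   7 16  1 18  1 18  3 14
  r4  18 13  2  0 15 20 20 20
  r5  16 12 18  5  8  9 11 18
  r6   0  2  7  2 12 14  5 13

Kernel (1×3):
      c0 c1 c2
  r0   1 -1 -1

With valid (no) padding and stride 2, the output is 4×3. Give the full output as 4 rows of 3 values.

-26 -23 -6
-13 5 -20
3 -13 -25
-9 -7 -7

Output[0,0]: The receptive field on the input at this output position is [5 19 12]. Elementwise product with the kernel and sum: 5·1 + 19·-1 + 12·-1.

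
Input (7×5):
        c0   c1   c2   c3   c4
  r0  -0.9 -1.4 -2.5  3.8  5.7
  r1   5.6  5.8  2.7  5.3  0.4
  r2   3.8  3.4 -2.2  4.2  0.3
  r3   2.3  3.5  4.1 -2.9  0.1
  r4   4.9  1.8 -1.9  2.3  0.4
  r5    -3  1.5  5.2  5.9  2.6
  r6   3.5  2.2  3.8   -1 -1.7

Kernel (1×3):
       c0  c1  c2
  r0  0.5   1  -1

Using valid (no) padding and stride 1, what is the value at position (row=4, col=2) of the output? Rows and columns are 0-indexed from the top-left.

0.95

The receptive field on the input at this output position is [-1.9 2.3 0.4]. Elementwise product with the kernel and sum: -1.9·0.5 + 2.3·1 + 0.4·-1.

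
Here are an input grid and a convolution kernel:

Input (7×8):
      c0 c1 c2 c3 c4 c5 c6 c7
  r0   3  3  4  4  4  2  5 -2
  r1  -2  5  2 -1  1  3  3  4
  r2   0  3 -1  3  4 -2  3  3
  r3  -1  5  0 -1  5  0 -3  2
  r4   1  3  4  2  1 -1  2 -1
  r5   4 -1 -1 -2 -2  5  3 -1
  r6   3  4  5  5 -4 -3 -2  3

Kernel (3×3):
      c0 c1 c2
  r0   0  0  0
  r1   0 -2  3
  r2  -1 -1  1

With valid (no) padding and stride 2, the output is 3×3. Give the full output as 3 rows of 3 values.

Output[0,0]: The receptive field on the input at this output position is [3 3 4 / -2 5 2 / 0 3 -1]. Elementwise product with the kernel and sum: 5·-2 + 2·3 + 0·-1 + 3·-1 + -1·1.

-8 7 4
-10 12 -7
-3 -16 4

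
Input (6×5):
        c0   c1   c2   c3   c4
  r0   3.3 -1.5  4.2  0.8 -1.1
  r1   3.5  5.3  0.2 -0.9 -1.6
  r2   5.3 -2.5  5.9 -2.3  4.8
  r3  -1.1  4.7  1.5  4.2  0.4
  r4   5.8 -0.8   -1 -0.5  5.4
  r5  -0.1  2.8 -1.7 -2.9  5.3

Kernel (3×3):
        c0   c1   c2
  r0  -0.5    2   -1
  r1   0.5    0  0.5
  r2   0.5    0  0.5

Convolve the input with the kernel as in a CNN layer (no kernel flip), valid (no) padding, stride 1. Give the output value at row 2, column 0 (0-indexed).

The receptive field on the input at this output position is [5.3 -2.5 5.9 / -1.1 4.7 1.5 / 5.8 -0.8 -1]. Elementwise product with the kernel and sum: 5.3·-0.5 + -2.5·2 + 5.9·-1 + -1.1·0.5 + 1.5·0.5 + 5.8·0.5 + -1·0.5.

-10.95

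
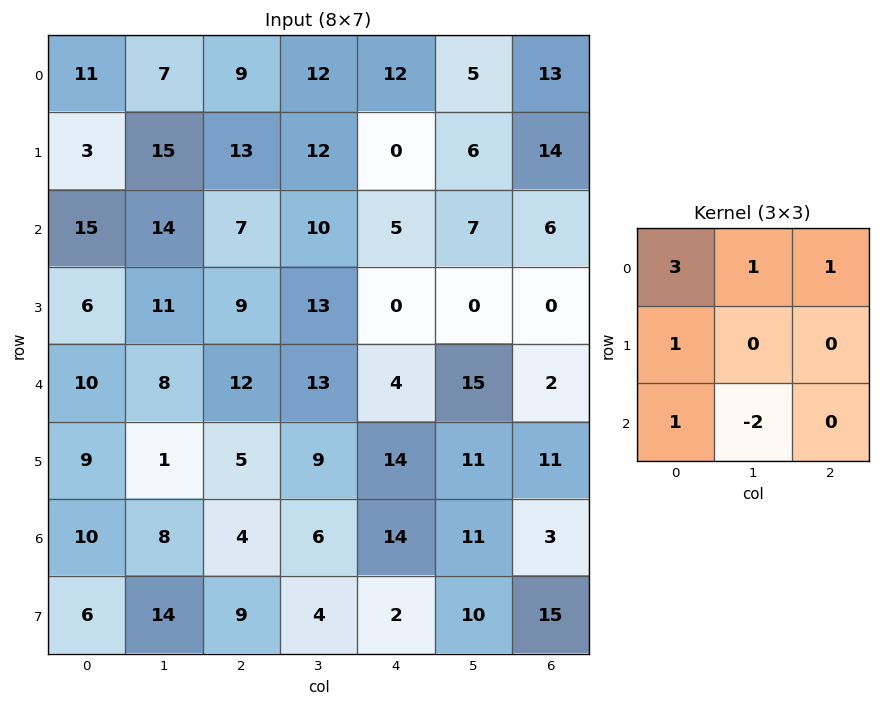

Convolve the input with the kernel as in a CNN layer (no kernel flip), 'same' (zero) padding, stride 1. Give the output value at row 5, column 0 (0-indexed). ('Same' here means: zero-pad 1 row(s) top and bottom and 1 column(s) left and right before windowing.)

The receptive field on the zero-padded input at this output position is [0 10 8 / 0 9 1 / 0 10 8]. Elementwise product with the kernel and sum: 0·3 + 10·1 + 8·1 + 0·1 + 0·1 + 10·-2.

-2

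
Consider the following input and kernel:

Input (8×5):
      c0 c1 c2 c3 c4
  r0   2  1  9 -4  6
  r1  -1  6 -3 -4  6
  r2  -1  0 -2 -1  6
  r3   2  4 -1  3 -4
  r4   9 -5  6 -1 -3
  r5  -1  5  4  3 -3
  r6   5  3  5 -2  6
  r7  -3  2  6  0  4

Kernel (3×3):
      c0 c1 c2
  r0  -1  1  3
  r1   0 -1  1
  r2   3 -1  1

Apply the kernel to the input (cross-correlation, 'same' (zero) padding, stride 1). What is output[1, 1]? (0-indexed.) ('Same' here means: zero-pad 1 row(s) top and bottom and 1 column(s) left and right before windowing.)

12

The receptive field on the zero-padded input at this output position is [2 1 9 / -1 6 -3 / -1 0 -2]. Elementwise product with the kernel and sum: 2·-1 + 1·1 + 9·3 + 6·-1 + -3·1 + -1·3 + 0·-1 + -2·1.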